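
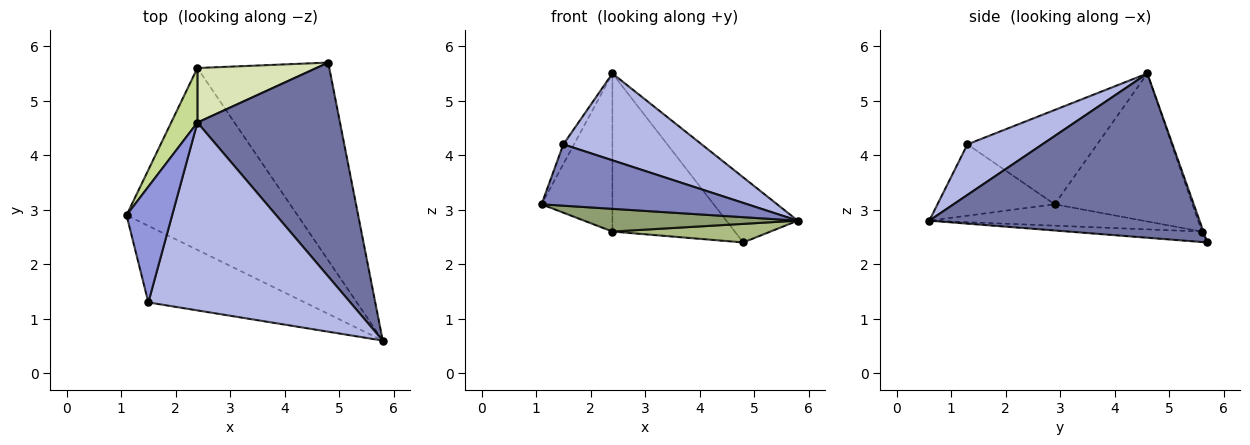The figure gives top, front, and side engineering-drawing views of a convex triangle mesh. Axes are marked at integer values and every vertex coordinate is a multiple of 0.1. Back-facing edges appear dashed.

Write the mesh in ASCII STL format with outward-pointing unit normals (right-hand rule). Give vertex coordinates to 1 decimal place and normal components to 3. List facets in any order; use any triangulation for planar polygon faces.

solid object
 facet normal 0.741 0.196 0.643
  outer loop
   vertex 2.4 4.6 5.5
   vertex 5.8 0.6 2.8
   vertex 4.8 5.7 2.4
  endloop
 endfacet
 facet normal -0.335 -0.589 -0.735
  outer loop
   vertex 1.5 1.3 4.2
   vertex 1.1 2.9 3.1
   vertex 5.8 0.6 2.8
  endloop
 endfacet
 facet normal -0.898 0.074 0.434
  outer loop
   vertex 1.5 1.3 4.2
   vertex 2.4 4.6 5.5
   vertex 1.1 2.9 3.1
  endloop
 endfacet
 facet normal 0.222 -0.409 0.885
  outer loop
   vertex 1.5 1.3 4.2
   vertex 5.8 0.6 2.8
   vertex 2.4 4.6 5.5
  endloop
 endfacet
 facet normal -0.123 -0.123 -0.985
  outer loop
   vertex 2.4 5.6 2.6
   vertex 5.8 0.6 2.8
   vertex 1.1 2.9 3.1
  endloop
 endfacet
 facet normal -0.079 -0.093 -0.993
  outer loop
   vertex 2.4 5.6 2.6
   vertex 4.8 5.7 2.4
   vertex 5.8 0.6 2.8
  endloop
 endfacet
 facet normal -0.878 0.452 0.156
  outer loop
   vertex 2.4 5.6 2.6
   vertex 1.1 2.9 3.1
   vertex 2.4 4.6 5.5
  endloop
 endfacet
 facet normal -0.012 0.945 0.326
  outer loop
   vertex 2.4 5.6 2.6
   vertex 2.4 4.6 5.5
   vertex 4.8 5.7 2.4
  endloop
 endfacet
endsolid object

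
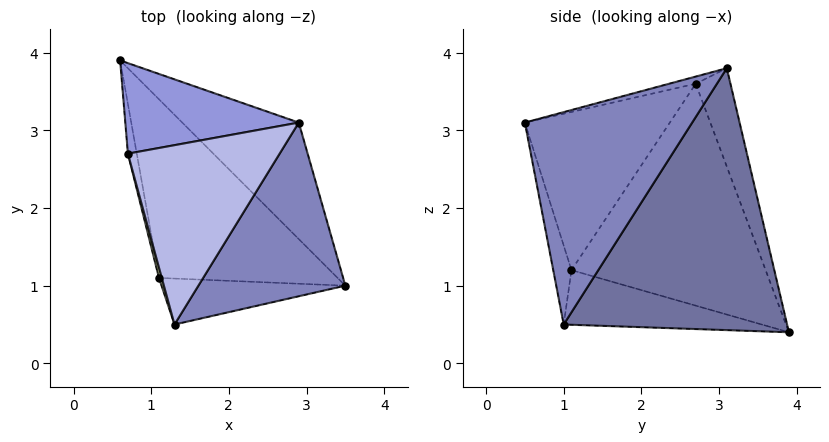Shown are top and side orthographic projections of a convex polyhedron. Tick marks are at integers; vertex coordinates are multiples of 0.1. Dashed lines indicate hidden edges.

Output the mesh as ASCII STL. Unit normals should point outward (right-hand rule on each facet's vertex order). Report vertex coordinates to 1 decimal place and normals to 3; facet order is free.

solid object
 facet normal 0.679 0.669 -0.302
  outer loop
   vertex 2.9 3.1 3.8
   vertex 3.5 1.0 0.5
   vertex 0.6 3.9 0.4
  endloop
 endfacet
 facet normal 0.687 -0.550 0.475
  outer loop
   vertex 2.9 3.1 3.8
   vertex 1.3 0.5 3.1
   vertex 3.5 1.0 0.5
  endloop
 endfacet
 facet normal -0.198 0.916 0.350
  outer loop
   vertex 0.7 2.7 3.6
   vertex 2.9 3.1 3.8
   vertex 0.6 3.9 0.4
  endloop
 endfacet
 facet normal -0.046 -0.233 0.971
  outer loop
   vertex 0.7 2.7 3.6
   vertex 1.3 0.5 3.1
   vertex 2.9 3.1 3.8
  endloop
 endfacet
 facet normal -0.278 -0.309 -0.909
  outer loop
   vertex 1.1 1.1 1.2
   vertex 0.6 3.9 0.4
   vertex 3.5 1.0 0.5
  endloop
 endfacet
 facet normal -0.123 -0.950 -0.287
  outer loop
   vertex 1.1 1.1 1.2
   vertex 3.5 1.0 0.5
   vertex 1.3 0.5 3.1
  endloop
 endfacet
 facet normal -0.982 -0.187 -0.039
  outer loop
   vertex 1.1 1.1 1.2
   vertex 0.7 2.7 3.6
   vertex 0.6 3.9 0.4
  endloop
 endfacet
 facet normal -0.964 -0.267 0.017
  outer loop
   vertex 1.1 1.1 1.2
   vertex 1.3 0.5 3.1
   vertex 0.7 2.7 3.6
  endloop
 endfacet
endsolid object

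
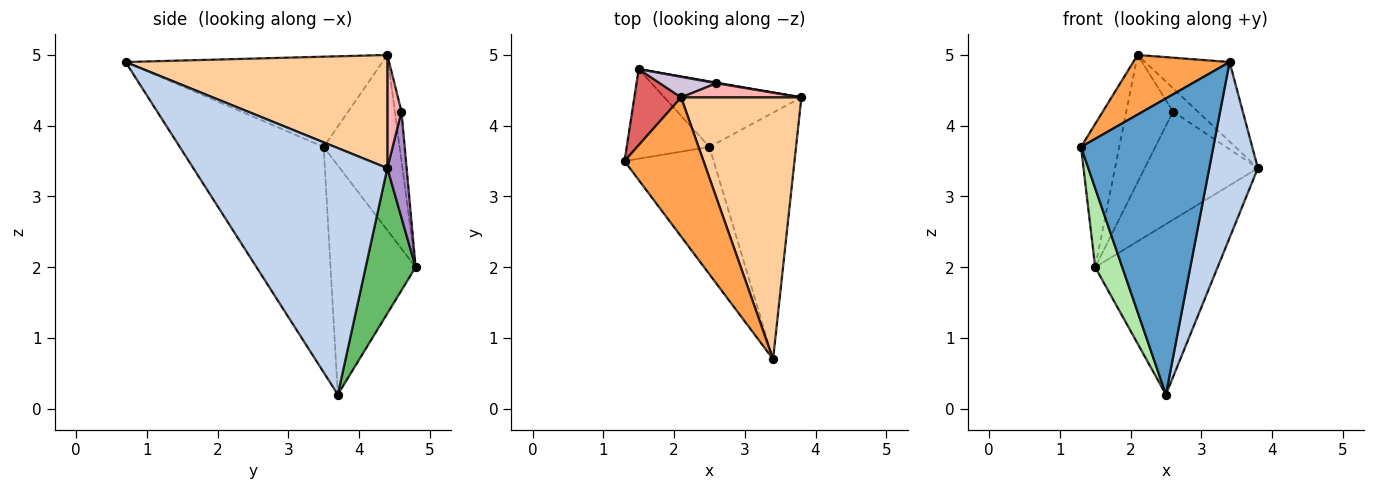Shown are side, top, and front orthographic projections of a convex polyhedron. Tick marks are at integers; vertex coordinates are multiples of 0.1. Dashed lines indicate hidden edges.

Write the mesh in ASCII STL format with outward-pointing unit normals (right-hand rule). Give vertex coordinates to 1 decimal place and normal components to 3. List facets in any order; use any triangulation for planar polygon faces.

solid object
 facet normal -0.707 -0.650 -0.279
  outer loop
   vertex 2.5 3.7 0.2
   vertex 3.4 0.7 4.9
   vertex 1.3 3.5 3.7
  endloop
 endfacet
 facet normal 0.918 -0.230 -0.323
  outer loop
   vertex 2.5 3.7 0.2
   vertex 3.8 4.4 3.4
   vertex 3.4 0.7 4.9
  endloop
 endfacet
 facet normal -0.724 -0.272 0.634
  outer loop
   vertex 2.1 4.4 5.0
   vertex 1.3 3.5 3.7
   vertex 3.4 0.7 4.9
  endloop
 endfacet
 facet normal 0.669 0.216 0.711
  outer loop
   vertex 2.1 4.4 5.0
   vertex 3.4 0.7 4.9
   vertex 3.8 4.4 3.4
  endloop
 endfacet
 facet normal 0.356 0.872 -0.335
  outer loop
   vertex 1.5 4.8 2.0
   vertex 3.8 4.4 3.4
   vertex 2.5 3.7 0.2
  endloop
 endfacet
 facet normal -0.901 -0.287 -0.325
  outer loop
   vertex 1.5 4.8 2.0
   vertex 2.5 3.7 0.2
   vertex 1.3 3.5 3.7
  endloop
 endfacet
 facet normal -0.869 0.437 0.232
  outer loop
   vertex 1.5 4.8 2.0
   vertex 1.3 3.5 3.7
   vertex 2.1 4.4 5.0
  endloop
 endfacet
 facet normal 0.439 0.768 0.466
  outer loop
   vertex 2.6 4.6 4.2
   vertex 2.1 4.4 5.0
   vertex 3.8 4.4 3.4
  endloop
 endfacet
 facet normal 0.168 0.986 0.006
  outer loop
   vertex 2.6 4.6 4.2
   vertex 3.8 4.4 3.4
   vertex 1.5 4.8 2.0
  endloop
 endfacet
 facet normal -0.138 0.978 0.158
  outer loop
   vertex 2.6 4.6 4.2
   vertex 1.5 4.8 2.0
   vertex 2.1 4.4 5.0
  endloop
 endfacet
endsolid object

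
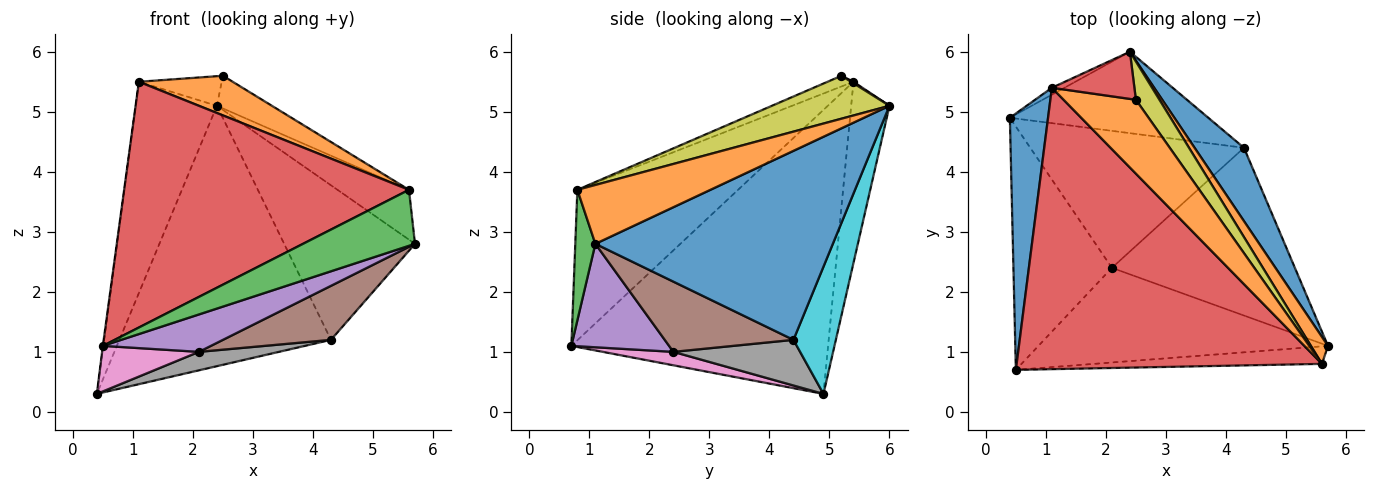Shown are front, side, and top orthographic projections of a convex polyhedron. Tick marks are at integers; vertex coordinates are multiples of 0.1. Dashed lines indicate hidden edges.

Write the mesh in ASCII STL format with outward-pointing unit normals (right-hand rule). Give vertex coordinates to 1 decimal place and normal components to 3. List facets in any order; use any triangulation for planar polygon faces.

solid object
 facet normal -0.991 0.002 0.133
  outer loop
   vertex 1.1 5.4 5.5
   vertex 0.4 4.9 0.3
   vertex 0.5 0.7 1.1
  endloop
 endfacet
 facet normal -0.129 -0.469 0.874
  outer loop
   vertex 5.6 0.8 3.7
   vertex 2.5 5.2 5.6
   vertex 1.1 5.4 5.5
  endloop
 endfacet
 facet normal 0.169 -0.941 -0.295
  outer loop
   vertex 5.6 0.8 3.7
   vertex 0.5 0.7 1.1
   vertex 5.7 1.1 2.8
  endloop
 endfacet
 facet normal -0.348 -0.617 0.706
  outer loop
   vertex 5.6 0.8 3.7
   vertex 1.1 5.4 5.5
   vertex 0.5 0.7 1.1
  endloop
 endfacet
 facet normal 0.315 -0.349 -0.883
  outer loop
   vertex 2.1 2.4 1.0
   vertex 5.7 1.1 2.8
   vertex 0.5 0.7 1.1
  endloop
 endfacet
 facet normal 0.343 -0.288 -0.894
  outer loop
   vertex 2.1 2.4 1.0
   vertex 4.3 4.4 1.2
   vertex 5.7 1.1 2.8
  endloop
 endfacet
 facet normal 0.133 -0.182 -0.974
  outer loop
   vertex 2.1 2.4 1.0
   vertex 0.5 0.7 1.1
   vertex 0.4 4.9 0.3
  endloop
 endfacet
 facet normal 0.207 -0.131 -0.970
  outer loop
   vertex 2.1 2.4 1.0
   vertex 0.4 4.9 0.3
   vertex 4.3 4.4 1.2
  endloop
 endfacet
 facet normal 0.811 0.379 0.445
  outer loop
   vertex 2.4 6.0 5.1
   vertex 2.5 5.2 5.6
   vertex 5.6 0.8 3.7
  endloop
 endfacet
 facet normal 0.188 0.937 -0.293
  outer loop
   vertex 2.4 6.0 5.1
   vertex 4.3 4.4 1.2
   vertex 0.4 4.9 0.3
  endloop
 endfacet
 facet normal 0.854 0.470 0.223
  outer loop
   vertex 2.4 6.0 5.1
   vertex 5.7 1.1 2.8
   vertex 4.3 4.4 1.2
  endloop
 endfacet
 facet normal 0.853 0.459 0.248
  outer loop
   vertex 2.4 6.0 5.1
   vertex 5.6 0.8 3.7
   vertex 5.7 1.1 2.8
  endloop
 endfacet
 facet normal -0.426 0.904 -0.030
  outer loop
   vertex 2.4 6.0 5.1
   vertex 0.4 4.9 0.3
   vertex 1.1 5.4 5.5
  endloop
 endfacet
 facet normal 0.015 0.531 0.847
  outer loop
   vertex 2.4 6.0 5.1
   vertex 1.1 5.4 5.5
   vertex 2.5 5.2 5.6
  endloop
 endfacet
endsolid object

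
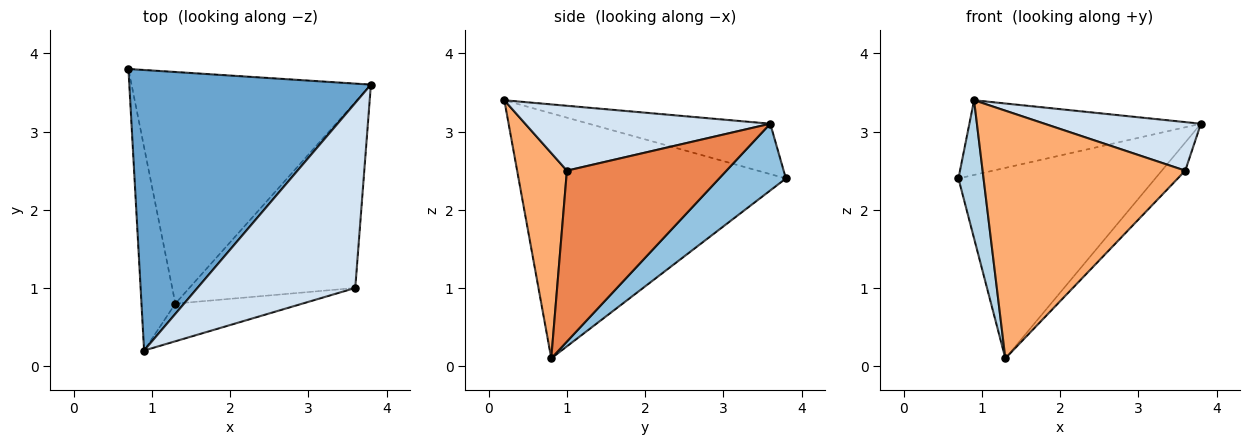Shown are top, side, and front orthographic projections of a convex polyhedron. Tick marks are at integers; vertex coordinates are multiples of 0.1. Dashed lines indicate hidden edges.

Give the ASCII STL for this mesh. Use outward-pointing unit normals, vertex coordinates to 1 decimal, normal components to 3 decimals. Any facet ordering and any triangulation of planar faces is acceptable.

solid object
 facet normal -0.198 0.252 0.947
  outer loop
   vertex 0.9 0.2 3.4
   vertex 3.8 3.6 3.1
   vertex 0.7 3.8 2.4
  endloop
 endfacet
 facet normal 0.211 0.621 -0.755
  outer loop
   vertex 1.3 0.8 0.1
   vertex 0.7 3.8 2.4
   vertex 3.8 3.6 3.1
  endloop
 endfacet
 facet normal -0.986 -0.093 -0.136
  outer loop
   vertex 1.3 0.8 0.1
   vertex 0.9 0.2 3.4
   vertex 0.7 3.8 2.4
  endloop
 endfacet
 facet normal 0.369 -0.236 0.899
  outer loop
   vertex 3.6 1.0 2.5
   vertex 3.8 3.6 3.1
   vertex 0.9 0.2 3.4
  endloop
 endfacet
 facet normal 0.714 0.105 -0.693
  outer loop
   vertex 3.6 1.0 2.5
   vertex 1.3 0.8 0.1
   vertex 3.8 3.6 3.1
  endloop
 endfacet
 facet normal 0.236 -0.961 -0.146
  outer loop
   vertex 3.6 1.0 2.5
   vertex 0.9 0.2 3.4
   vertex 1.3 0.8 0.1
  endloop
 endfacet
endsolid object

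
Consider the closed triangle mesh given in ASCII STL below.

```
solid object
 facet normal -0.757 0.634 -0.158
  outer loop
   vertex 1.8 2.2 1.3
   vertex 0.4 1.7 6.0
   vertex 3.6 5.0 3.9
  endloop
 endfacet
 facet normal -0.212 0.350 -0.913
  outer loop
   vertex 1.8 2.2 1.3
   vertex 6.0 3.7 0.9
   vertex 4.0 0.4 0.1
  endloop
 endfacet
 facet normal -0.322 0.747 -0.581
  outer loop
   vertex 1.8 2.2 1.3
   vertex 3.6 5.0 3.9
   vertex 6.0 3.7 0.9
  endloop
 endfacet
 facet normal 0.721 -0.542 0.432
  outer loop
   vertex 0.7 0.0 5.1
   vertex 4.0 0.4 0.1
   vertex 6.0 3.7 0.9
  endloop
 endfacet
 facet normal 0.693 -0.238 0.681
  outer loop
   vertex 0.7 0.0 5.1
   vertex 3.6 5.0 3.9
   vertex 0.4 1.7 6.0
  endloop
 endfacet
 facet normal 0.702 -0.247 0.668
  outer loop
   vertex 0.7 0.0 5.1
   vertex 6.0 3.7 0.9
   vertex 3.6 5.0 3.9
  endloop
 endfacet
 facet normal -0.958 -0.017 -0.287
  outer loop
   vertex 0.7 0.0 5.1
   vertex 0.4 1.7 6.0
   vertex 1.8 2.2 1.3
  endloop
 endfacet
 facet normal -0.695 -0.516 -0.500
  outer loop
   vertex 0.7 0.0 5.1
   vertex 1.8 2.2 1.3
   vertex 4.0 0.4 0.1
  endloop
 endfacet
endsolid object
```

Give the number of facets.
8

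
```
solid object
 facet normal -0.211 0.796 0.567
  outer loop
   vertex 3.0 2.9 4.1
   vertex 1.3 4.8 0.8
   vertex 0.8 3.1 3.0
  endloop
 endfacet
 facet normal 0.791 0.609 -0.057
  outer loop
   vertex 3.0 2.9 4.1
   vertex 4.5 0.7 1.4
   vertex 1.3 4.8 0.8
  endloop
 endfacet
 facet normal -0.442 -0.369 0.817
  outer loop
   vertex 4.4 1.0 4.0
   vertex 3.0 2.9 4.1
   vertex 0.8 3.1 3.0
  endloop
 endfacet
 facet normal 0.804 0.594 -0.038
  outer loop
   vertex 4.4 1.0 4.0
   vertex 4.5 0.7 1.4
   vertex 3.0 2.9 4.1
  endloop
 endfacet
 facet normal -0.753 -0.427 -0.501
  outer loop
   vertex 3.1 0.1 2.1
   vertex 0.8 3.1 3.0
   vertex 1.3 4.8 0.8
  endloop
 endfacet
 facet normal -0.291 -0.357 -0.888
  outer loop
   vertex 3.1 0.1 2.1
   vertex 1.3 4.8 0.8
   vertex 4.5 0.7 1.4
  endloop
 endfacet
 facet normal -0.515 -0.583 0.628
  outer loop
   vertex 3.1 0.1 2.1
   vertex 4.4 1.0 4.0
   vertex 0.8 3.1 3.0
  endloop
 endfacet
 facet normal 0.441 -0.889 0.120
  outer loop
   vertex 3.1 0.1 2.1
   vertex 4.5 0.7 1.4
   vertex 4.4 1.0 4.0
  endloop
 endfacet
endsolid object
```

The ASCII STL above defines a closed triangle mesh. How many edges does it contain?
12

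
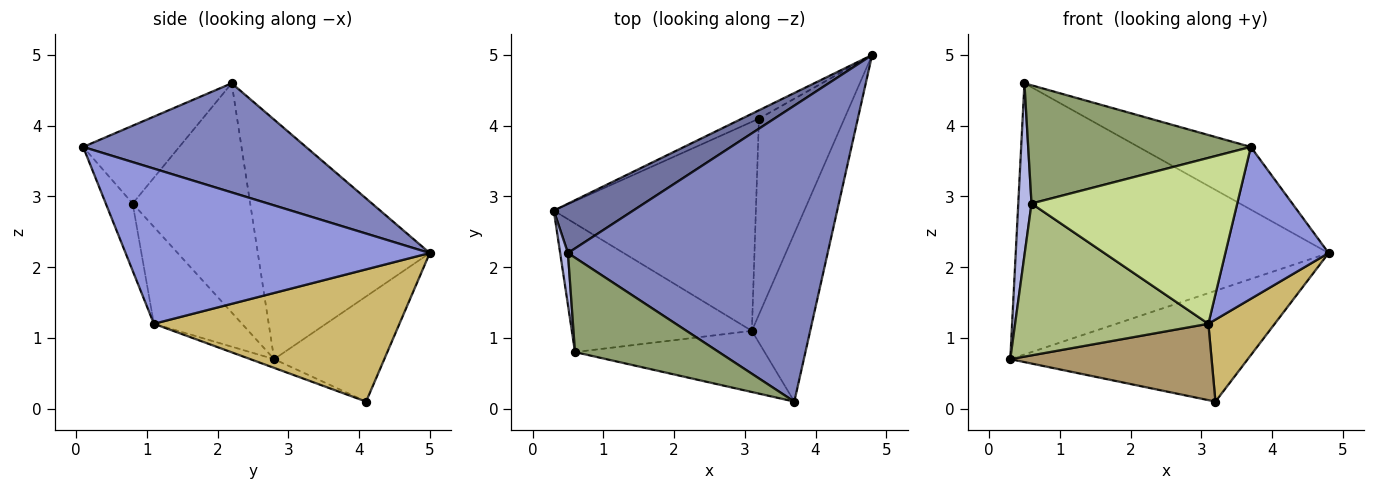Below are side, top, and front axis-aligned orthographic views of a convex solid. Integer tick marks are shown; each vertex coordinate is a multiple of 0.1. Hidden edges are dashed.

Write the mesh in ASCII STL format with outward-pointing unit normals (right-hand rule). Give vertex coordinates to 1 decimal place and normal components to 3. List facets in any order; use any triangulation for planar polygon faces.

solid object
 facet normal -0.476 0.865 0.158
  outer loop
   vertex 0.5 2.2 4.6
   vertex 4.8 5.0 2.2
   vertex 0.3 2.8 0.7
  endloop
 endfacet
 facet normal 0.380 0.192 0.905
  outer loop
   vertex 0.5 2.2 4.6
   vertex 3.7 0.1 3.7
   vertex 4.8 5.0 2.2
  endloop
 endfacet
 facet normal 0.892 -0.303 -0.335
  outer loop
   vertex 3.1 1.1 1.2
   vertex 4.8 5.0 2.2
   vertex 3.7 0.1 3.7
  endloop
 endfacet
 facet normal -0.993 -0.112 0.034
  outer loop
   vertex 0.6 0.8 2.9
   vertex 0.5 2.2 4.6
   vertex 0.3 2.8 0.7
  endloop
 endfacet
 facet normal -0.320 -0.741 0.591
  outer loop
   vertex 0.6 0.8 2.9
   vertex 3.7 0.1 3.7
   vertex 0.5 2.2 4.6
  endloop
 endfacet
 facet normal -0.329 -0.721 -0.610
  outer loop
   vertex 0.6 0.8 2.9
   vertex 0.3 2.8 0.7
   vertex 3.1 1.1 1.2
  endloop
 endfacet
 facet normal -0.122 -0.931 -0.343
  outer loop
   vertex 0.6 0.8 2.9
   vertex 3.1 1.1 1.2
   vertex 3.7 0.1 3.7
  endloop
 endfacet
 facet normal -0.420 0.905 -0.068
  outer loop
   vertex 3.2 4.1 0.1
   vertex 0.3 2.8 0.7
   vertex 4.8 5.0 2.2
  endloop
 endfacet
 facet normal -0.041 -0.343 -0.939
  outer loop
   vertex 3.2 4.1 0.1
   vertex 3.1 1.1 1.2
   vertex 0.3 2.8 0.7
  endloop
 endfacet
 facet normal 0.819 -0.221 -0.529
  outer loop
   vertex 3.2 4.1 0.1
   vertex 4.8 5.0 2.2
   vertex 3.1 1.1 1.2
  endloop
 endfacet
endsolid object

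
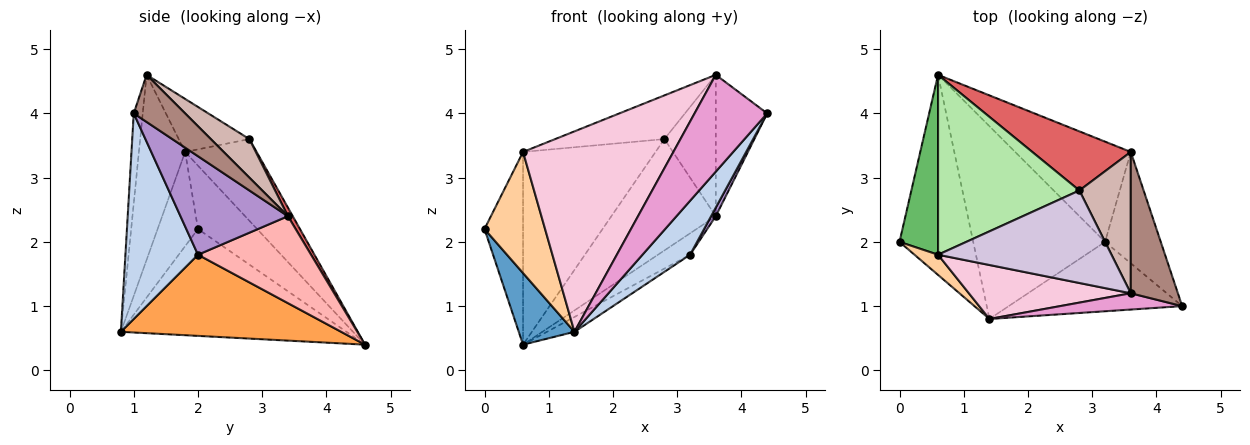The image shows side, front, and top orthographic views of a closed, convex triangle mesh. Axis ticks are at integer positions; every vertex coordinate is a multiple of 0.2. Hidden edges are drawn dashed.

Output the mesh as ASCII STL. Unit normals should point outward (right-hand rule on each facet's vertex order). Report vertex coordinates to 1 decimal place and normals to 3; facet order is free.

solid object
 facet normal -0.807 -0.199 -0.556
  outer loop
   vertex 1.4 0.8 0.6
   vertex 0.0 2.0 2.2
   vertex 0.6 4.6 0.4
  endloop
 endfacet
 facet normal 0.683 -0.448 -0.576
  outer loop
   vertex 3.2 2.0 1.8
   vertex 4.4 1.0 4.0
   vertex 1.4 0.8 0.6
  endloop
 endfacet
 facet normal 0.523 0.065 -0.850
  outer loop
   vertex 3.2 2.0 1.8
   vertex 1.4 0.8 0.6
   vertex 0.6 4.6 0.4
  endloop
 endfacet
 facet normal -0.549 -0.824 0.137
  outer loop
   vertex 0.6 1.8 3.4
   vertex 0.0 2.0 2.2
   vertex 1.4 0.8 0.6
  endloop
 endfacet
 facet normal -0.746 0.487 0.454
  outer loop
   vertex 0.6 1.8 3.4
   vertex 0.6 4.6 0.4
   vertex 0.0 2.0 2.2
  endloop
 endfacet
 facet normal -0.367 0.680 0.635
  outer loop
   vertex 0.6 1.8 3.4
   vertex 2.8 2.8 3.6
   vertex 0.6 4.6 0.4
  endloop
 endfacet
 facet normal 0.041 0.883 0.468
  outer loop
   vertex 3.6 3.4 2.4
   vertex 0.6 4.6 0.4
   vertex 2.8 2.8 3.6
  endloop
 endfacet
 facet normal 0.593 0.168 -0.788
  outer loop
   vertex 3.6 3.4 2.4
   vertex 3.2 2.0 1.8
   vertex 0.6 4.6 0.4
  endloop
 endfacet
 facet normal 0.870 -0.038 -0.492
  outer loop
   vertex 3.6 3.4 2.4
   vertex 4.4 1.0 4.0
   vertex 3.2 2.0 1.8
  endloop
 endfacet
 facet normal -0.266 0.412 0.872
  outer loop
   vertex 3.6 1.2 4.6
   vertex 2.8 2.8 3.6
   vertex 0.6 1.8 3.4
  endloop
 endfacet
 facet normal 0.577 0.577 0.577
  outer loop
   vertex 3.6 1.2 4.6
   vertex 4.4 1.0 4.0
   vertex 3.6 3.4 2.4
  endloop
 endfacet
 facet normal 0.469 0.625 0.625
  outer loop
   vertex 3.6 1.2 4.6
   vertex 3.6 3.4 2.4
   vertex 2.8 2.8 3.6
  endloop
 endfacet
 facet normal -0.121 -0.979 0.165
  outer loop
   vertex 3.6 1.2 4.6
   vertex 1.4 0.8 0.6
   vertex 4.4 1.0 4.0
  endloop
 endfacet
 facet normal -0.285 -0.926 0.249
  outer loop
   vertex 3.6 1.2 4.6
   vertex 0.6 1.8 3.4
   vertex 1.4 0.8 0.6
  endloop
 endfacet
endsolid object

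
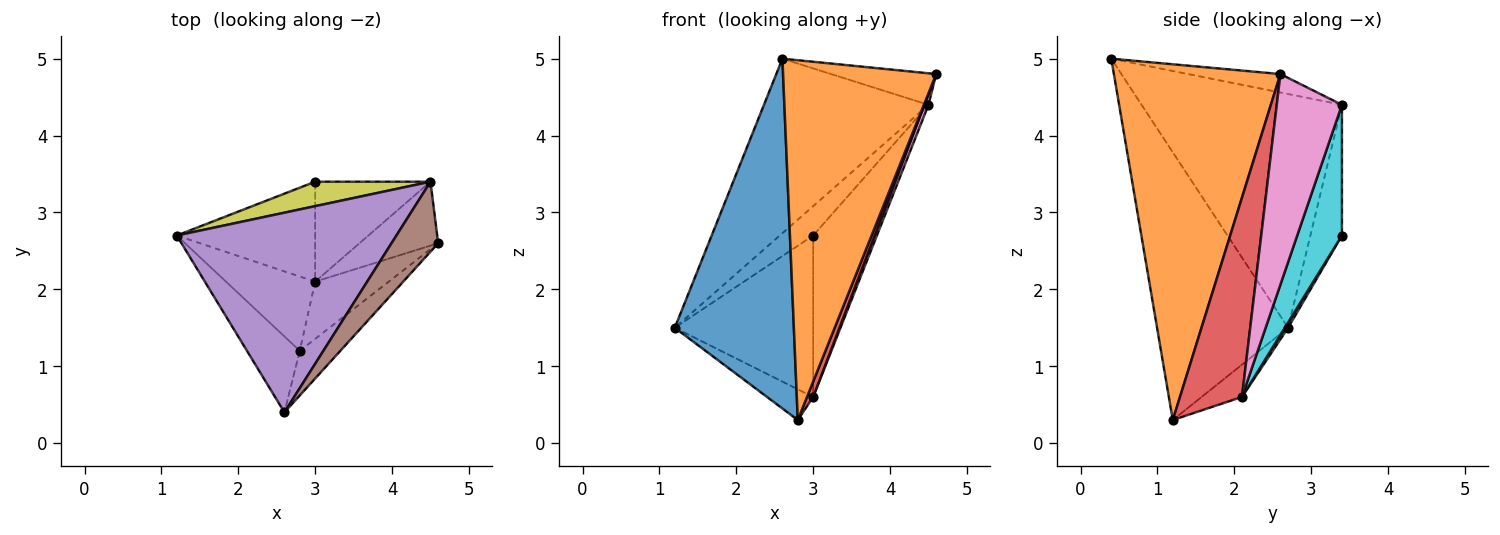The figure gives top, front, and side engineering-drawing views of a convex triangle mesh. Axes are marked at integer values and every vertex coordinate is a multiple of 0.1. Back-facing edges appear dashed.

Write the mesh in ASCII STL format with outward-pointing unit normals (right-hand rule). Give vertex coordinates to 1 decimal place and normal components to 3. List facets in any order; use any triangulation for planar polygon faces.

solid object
 facet normal -0.732 -0.666 -0.144
  outer loop
   vertex 2.8 1.2 0.3
   vertex 2.6 0.4 5.0
   vertex 1.2 2.7 1.5
  endloop
 endfacet
 facet normal 0.734 -0.674 -0.084
  outer loop
   vertex 2.8 1.2 0.3
   vertex 4.6 2.6 4.8
   vertex 2.6 0.4 5.0
  endloop
 endfacet
 facet normal -0.317 0.363 -0.876
  outer loop
   vertex 3.0 2.1 0.6
   vertex 2.8 1.2 0.3
   vertex 1.2 2.7 1.5
  endloop
 endfacet
 facet normal 0.934 -0.093 -0.345
  outer loop
   vertex 3.0 2.1 0.6
   vertex 4.6 2.6 4.8
   vertex 2.8 1.2 0.3
  endloop
 endfacet
 facet normal -0.625 0.514 0.588
  outer loop
   vertex 4.5 3.4 4.4
   vertex 1.2 2.7 1.5
   vertex 2.6 0.4 5.0
  endloop
 endfacet
 facet normal -0.339 0.386 0.858
  outer loop
   vertex 4.5 3.4 4.4
   vertex 2.6 0.4 5.0
   vertex 4.6 2.6 4.8
  endloop
 endfacet
 facet normal 0.935 -0.058 -0.349
  outer loop
   vertex 4.5 3.4 4.4
   vertex 4.6 2.6 4.8
   vertex 3.0 2.1 0.6
  endloop
 endfacet
 facet normal 0.020 0.850 -0.526
  outer loop
   vertex 3.0 3.4 2.7
   vertex 3.0 2.1 0.6
   vertex 1.2 2.7 1.5
  endloop
 endfacet
 facet normal -0.587 0.622 0.518
  outer loop
   vertex 3.0 3.4 2.7
   vertex 1.2 2.7 1.5
   vertex 4.5 3.4 4.4
  endloop
 endfacet
 facet normal 0.512 0.730 -0.452
  outer loop
   vertex 3.0 3.4 2.7
   vertex 4.5 3.4 4.4
   vertex 3.0 2.1 0.6
  endloop
 endfacet
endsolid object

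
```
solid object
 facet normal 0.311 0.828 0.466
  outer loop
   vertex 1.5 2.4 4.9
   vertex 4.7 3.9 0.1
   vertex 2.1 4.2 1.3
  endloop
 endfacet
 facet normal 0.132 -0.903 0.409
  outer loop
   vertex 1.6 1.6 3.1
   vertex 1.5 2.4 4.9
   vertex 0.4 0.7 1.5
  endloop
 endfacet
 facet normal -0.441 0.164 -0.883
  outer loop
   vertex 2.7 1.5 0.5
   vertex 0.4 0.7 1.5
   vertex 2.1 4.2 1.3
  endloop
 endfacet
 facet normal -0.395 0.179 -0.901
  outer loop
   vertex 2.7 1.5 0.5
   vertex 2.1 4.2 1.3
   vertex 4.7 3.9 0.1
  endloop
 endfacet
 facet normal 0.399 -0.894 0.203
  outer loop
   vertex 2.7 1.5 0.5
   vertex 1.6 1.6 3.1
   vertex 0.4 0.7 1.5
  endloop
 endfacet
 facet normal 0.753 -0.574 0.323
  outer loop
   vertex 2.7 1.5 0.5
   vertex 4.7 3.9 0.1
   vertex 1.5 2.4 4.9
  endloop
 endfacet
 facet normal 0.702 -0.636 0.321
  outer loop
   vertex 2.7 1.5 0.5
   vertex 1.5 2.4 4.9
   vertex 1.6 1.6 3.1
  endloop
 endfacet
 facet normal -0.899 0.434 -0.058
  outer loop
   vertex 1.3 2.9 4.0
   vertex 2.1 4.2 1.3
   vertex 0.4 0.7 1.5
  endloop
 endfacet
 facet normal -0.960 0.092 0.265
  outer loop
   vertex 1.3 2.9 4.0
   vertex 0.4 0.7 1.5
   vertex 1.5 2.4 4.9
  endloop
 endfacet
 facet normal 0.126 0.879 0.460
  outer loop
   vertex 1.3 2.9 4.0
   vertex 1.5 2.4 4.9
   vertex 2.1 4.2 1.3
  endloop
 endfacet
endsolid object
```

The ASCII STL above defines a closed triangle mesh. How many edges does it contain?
15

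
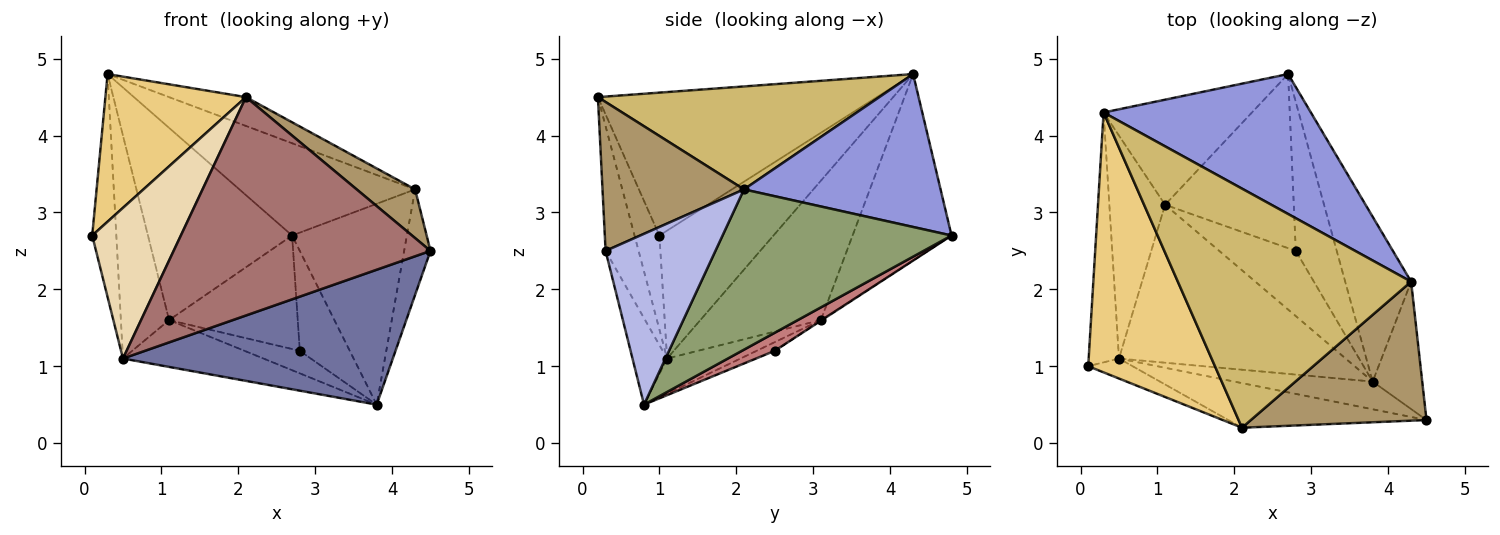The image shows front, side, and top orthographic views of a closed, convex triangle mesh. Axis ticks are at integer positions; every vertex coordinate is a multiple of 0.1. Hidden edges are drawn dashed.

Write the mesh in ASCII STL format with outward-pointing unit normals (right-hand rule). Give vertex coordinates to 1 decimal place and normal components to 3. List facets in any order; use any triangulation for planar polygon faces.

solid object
 facet normal -0.125 -0.972 -0.199
  outer loop
   vertex 0.5 1.1 1.1
   vertex 3.8 0.8 0.5
   vertex 4.5 0.3 2.5
  endloop
 endfacet
 facet normal -0.953 0.201 -0.226
  outer loop
   vertex 0.5 1.1 1.1
   vertex 0.1 1.0 2.7
   vertex 0.3 4.3 4.8
  endloop
 endfacet
 facet normal 0.524 0.469 0.711
  outer loop
   vertex 4.3 2.1 3.3
   vertex 2.7 4.8 2.7
   vertex 0.3 4.3 4.8
  endloop
 endfacet
 facet normal 0.936 0.225 -0.271
  outer loop
   vertex 4.3 2.1 3.3
   vertex 4.5 0.3 2.5
   vertex 3.8 0.8 0.5
  endloop
 endfacet
 facet normal 0.839 0.421 -0.345
  outer loop
   vertex 4.3 2.1 3.3
   vertex 3.8 0.8 0.5
   vertex 2.7 4.8 2.7
  endloop
 endfacet
 facet normal -0.147 0.281 -0.948
  outer loop
   vertex 1.1 3.1 1.6
   vertex 3.8 0.8 0.5
   vertex 0.5 1.1 1.1
  endloop
 endfacet
 facet normal -0.516 0.752 -0.411
  outer loop
   vertex 1.1 3.1 1.6
   vertex 0.3 4.3 4.8
   vertex 2.7 4.8 2.7
  endloop
 endfacet
 facet normal -0.870 0.348 -0.348
  outer loop
   vertex 1.1 3.1 1.6
   vertex 0.5 1.1 1.1
   vertex 0.3 4.3 4.8
  endloop
 endfacet
 facet normal 0.625 -0.258 0.737
  outer loop
   vertex 2.1 0.2 4.5
   vertex 4.5 0.3 2.5
   vertex 4.3 2.1 3.3
  endloop
 endfacet
 facet normal 0.401 0.110 0.909
  outer loop
   vertex 2.1 0.2 4.5
   vertex 4.3 2.1 3.3
   vertex 0.3 4.3 4.8
  endloop
 endfacet
 facet normal -0.700 -0.353 0.621
  outer loop
   vertex 2.1 0.2 4.5
   vertex 0.3 4.3 4.8
   vertex 0.1 1.0 2.7
  endloop
 endfacet
 facet normal -0.268 -0.955 -0.127
  outer loop
   vertex 2.1 0.2 4.5
   vertex 0.1 1.0 2.7
   vertex 0.5 1.1 1.1
  endloop
 endfacet
 facet normal -0.125 -0.972 -0.199
  outer loop
   vertex 2.1 0.2 4.5
   vertex 0.5 1.1 1.1
   vertex 4.5 0.3 2.5
  endloop
 endfacet
 facet normal 0.344 0.523 -0.780
  outer loop
   vertex 2.8 2.5 1.2
   vertex 2.7 4.8 2.7
   vertex 3.8 0.8 0.5
  endloop
 endfacet
 facet normal -0.004 0.546 -0.838
  outer loop
   vertex 2.8 2.5 1.2
   vertex 1.1 3.1 1.6
   vertex 2.7 4.8 2.7
  endloop
 endfacet
 facet normal -0.107 0.324 -0.940
  outer loop
   vertex 2.8 2.5 1.2
   vertex 3.8 0.8 0.5
   vertex 1.1 3.1 1.6
  endloop
 endfacet
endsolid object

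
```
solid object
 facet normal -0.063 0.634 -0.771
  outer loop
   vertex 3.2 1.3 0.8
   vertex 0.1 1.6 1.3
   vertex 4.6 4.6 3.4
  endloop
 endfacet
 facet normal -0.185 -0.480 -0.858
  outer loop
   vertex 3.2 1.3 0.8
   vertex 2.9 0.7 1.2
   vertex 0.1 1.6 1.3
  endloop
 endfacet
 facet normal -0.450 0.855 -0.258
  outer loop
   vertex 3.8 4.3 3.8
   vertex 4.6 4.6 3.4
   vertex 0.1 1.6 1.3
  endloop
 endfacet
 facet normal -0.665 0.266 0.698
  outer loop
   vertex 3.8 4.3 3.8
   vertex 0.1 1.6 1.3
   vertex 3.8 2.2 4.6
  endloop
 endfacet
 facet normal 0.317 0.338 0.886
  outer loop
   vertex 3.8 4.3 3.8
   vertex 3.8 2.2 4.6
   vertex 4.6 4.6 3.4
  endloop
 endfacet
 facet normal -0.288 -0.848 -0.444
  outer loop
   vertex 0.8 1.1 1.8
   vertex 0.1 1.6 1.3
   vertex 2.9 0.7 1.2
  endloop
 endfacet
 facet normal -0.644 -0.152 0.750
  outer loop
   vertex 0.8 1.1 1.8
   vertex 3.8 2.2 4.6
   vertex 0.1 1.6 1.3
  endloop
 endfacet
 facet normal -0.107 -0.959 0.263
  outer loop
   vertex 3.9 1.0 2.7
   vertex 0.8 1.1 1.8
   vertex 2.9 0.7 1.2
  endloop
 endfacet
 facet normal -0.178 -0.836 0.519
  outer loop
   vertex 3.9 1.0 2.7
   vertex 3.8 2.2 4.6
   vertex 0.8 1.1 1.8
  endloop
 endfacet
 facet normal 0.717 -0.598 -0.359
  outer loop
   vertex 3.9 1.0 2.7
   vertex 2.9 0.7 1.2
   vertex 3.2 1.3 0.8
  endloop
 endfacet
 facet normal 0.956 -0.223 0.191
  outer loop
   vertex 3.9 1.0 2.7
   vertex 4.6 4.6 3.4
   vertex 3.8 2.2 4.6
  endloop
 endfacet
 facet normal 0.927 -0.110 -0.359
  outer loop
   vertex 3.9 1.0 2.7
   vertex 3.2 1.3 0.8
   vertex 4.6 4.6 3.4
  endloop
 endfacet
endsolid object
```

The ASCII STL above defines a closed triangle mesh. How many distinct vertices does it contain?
8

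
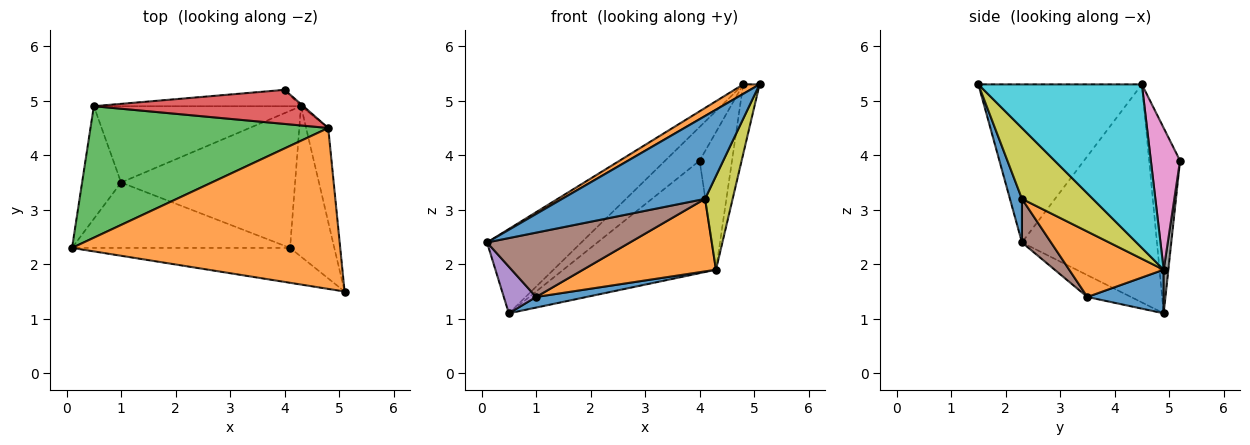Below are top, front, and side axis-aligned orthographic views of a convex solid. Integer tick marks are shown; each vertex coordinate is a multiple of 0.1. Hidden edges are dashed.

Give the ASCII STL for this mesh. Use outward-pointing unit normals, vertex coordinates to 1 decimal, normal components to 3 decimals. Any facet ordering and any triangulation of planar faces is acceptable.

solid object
 facet normal 0.077 -0.919 -0.387
  outer loop
   vertex 4.1 2.3 3.2
   vertex 5.1 1.5 5.3
   vertex 0.1 2.3 2.4
  endloop
 endfacet
 facet normal -0.507 -0.051 0.860
  outer loop
   vertex 4.8 4.5 5.3
   vertex 0.1 2.3 2.4
   vertex 5.1 1.5 5.3
  endloop
 endfacet
 facet normal -0.611 0.427 0.666
  outer loop
   vertex 4.8 4.5 5.3
   vertex 0.5 4.9 1.1
   vertex 0.1 2.3 2.4
  endloop
 endfacet
 facet normal -0.533 0.595 0.602
  outer loop
   vertex 4.8 4.5 5.3
   vertex 4.0 5.2 3.9
   vertex 0.5 4.9 1.1
  endloop
 endfacet
 facet normal -0.459 -0.340 -0.821
  outer loop
   vertex 1.0 3.5 1.4
   vertex 0.1 2.3 2.4
   vertex 0.5 4.9 1.1
  endloop
 endfacet
 facet normal 0.141 -0.694 -0.706
  outer loop
   vertex 1.0 3.5 1.4
   vertex 4.1 2.3 3.2
   vertex 0.1 2.3 2.4
  endloop
 endfacet
 facet normal 0.669 0.743 -0.011
  outer loop
   vertex 4.3 4.9 1.9
   vertex 4.0 5.2 3.9
   vertex 4.8 4.5 5.3
  endloop
 endfacet
 facet normal 0.030 0.989 -0.144
  outer loop
   vertex 4.3 4.9 1.9
   vertex 0.5 4.9 1.1
   vertex 4.0 5.2 3.9
  endloop
 endfacet
 facet normal 0.805 -0.313 -0.503
  outer loop
   vertex 4.3 4.9 1.9
   vertex 5.1 1.5 5.3
   vertex 4.1 2.3 3.2
  endloop
 endfacet
 facet normal 0.986 0.099 -0.133
  outer loop
   vertex 4.3 4.9 1.9
   vertex 4.8 4.5 5.3
   vertex 5.1 1.5 5.3
  endloop
 endfacet
 facet normal 0.204 -0.135 -0.970
  outer loop
   vertex 4.3 4.9 1.9
   vertex 1.0 3.5 1.4
   vertex 0.5 4.9 1.1
  endloop
 endfacet
 facet normal 0.315 -0.444 -0.839
  outer loop
   vertex 4.3 4.9 1.9
   vertex 4.1 2.3 3.2
   vertex 1.0 3.5 1.4
  endloop
 endfacet
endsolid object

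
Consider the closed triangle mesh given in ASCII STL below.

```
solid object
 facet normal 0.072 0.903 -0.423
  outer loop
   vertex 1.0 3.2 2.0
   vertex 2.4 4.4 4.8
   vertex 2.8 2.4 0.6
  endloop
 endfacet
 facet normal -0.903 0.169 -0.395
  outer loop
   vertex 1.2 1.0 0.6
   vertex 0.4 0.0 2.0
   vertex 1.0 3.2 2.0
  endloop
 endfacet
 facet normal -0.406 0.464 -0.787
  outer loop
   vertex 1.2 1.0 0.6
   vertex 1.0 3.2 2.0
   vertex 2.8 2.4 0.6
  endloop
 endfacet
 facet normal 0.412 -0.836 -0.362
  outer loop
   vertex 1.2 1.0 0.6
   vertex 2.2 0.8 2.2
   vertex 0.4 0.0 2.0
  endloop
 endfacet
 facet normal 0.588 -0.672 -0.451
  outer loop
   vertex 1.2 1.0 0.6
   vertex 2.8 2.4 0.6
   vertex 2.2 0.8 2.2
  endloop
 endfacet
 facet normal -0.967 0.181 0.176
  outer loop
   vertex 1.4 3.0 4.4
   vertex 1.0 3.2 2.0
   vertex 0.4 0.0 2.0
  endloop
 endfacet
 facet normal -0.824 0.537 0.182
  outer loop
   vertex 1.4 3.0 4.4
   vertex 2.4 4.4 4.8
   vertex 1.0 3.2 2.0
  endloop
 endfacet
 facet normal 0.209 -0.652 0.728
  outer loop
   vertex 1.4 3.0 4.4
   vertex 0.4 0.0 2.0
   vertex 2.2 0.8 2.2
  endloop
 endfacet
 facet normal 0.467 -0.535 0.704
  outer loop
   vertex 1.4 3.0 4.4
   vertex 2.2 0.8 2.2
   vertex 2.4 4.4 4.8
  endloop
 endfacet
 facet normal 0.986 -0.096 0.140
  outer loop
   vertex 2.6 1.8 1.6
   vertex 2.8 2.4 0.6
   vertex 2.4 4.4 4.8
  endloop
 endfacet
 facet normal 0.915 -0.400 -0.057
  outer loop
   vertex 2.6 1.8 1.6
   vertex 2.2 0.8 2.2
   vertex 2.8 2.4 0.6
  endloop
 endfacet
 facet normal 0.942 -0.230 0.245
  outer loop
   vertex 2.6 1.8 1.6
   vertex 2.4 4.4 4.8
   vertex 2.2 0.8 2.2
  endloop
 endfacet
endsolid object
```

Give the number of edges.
18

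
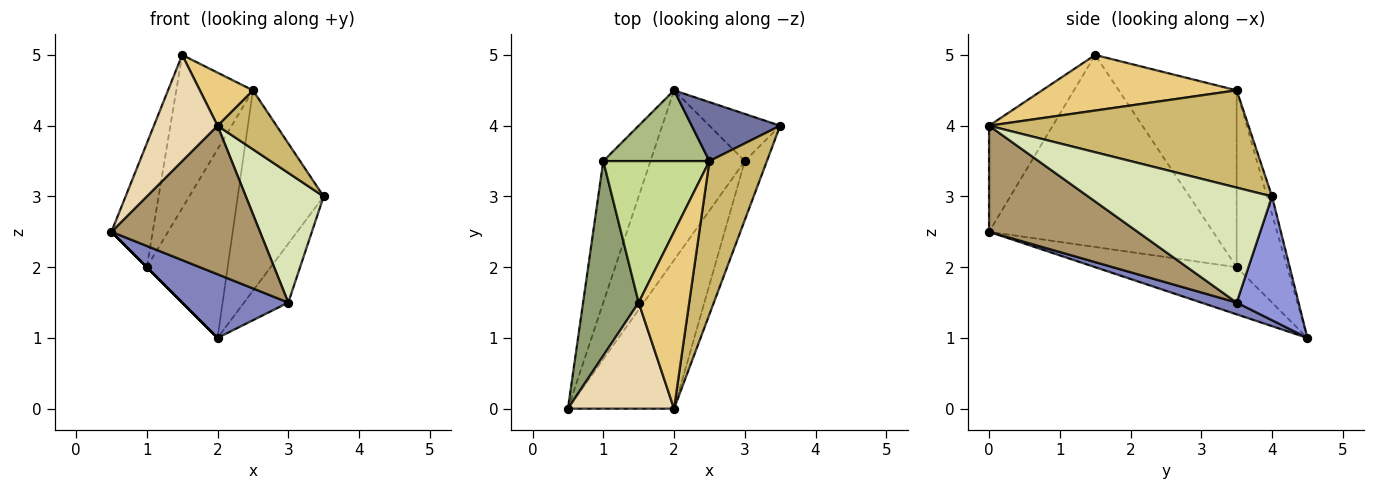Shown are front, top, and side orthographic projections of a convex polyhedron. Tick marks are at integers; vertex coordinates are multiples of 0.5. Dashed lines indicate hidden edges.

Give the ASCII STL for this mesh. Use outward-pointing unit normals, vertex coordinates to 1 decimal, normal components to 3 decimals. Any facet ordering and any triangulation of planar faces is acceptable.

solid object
 facet normal -0.056 0.958 0.282
  outer loop
   vertex 2.5 3.5 4.5
   vertex 3.5 4.0 3.0
   vertex 2.0 4.5 1.0
  endloop
 endfacet
 facet normal 0.116 -0.349 -0.930
  outer loop
   vertex 3.0 3.5 1.5
   vertex 0.5 0.0 2.5
   vertex 2.0 4.5 1.0
  endloop
 endfacet
 facet normal 0.738 0.527 -0.422
  outer loop
   vertex 3.0 3.5 1.5
   vertex 2.0 4.5 1.0
   vertex 3.5 4.0 3.0
  endloop
 endfacet
 facet normal -0.707 0.000 -0.707
  outer loop
   vertex 1.0 3.5 2.0
   vertex 2.0 4.5 1.0
   vertex 0.5 0.0 2.5
  endloop
 endfacet
 facet normal -0.946 0.174 0.274
  outer loop
   vertex 1.0 3.5 2.0
   vertex 0.5 0.0 2.5
   vertex 1.5 1.5 5.0
  endloop
 endfacet
 facet normal -0.505 0.808 0.303
  outer loop
   vertex 1.0 3.5 2.0
   vertex 2.5 3.5 4.5
   vertex 2.0 4.5 1.0
  endloop
 endfacet
 facet normal -0.749 0.487 0.449
  outer loop
   vertex 1.0 3.5 2.0
   vertex 1.5 1.5 5.0
   vertex 2.5 3.5 4.5
  endloop
 endfacet
 facet normal 0.907 -0.384 -0.174
  outer loop
   vertex 2.0 0.0 4.0
   vertex 3.0 3.5 1.5
   vertex 3.5 4.0 3.0
  endloop
 endfacet
 facet normal 0.577 -0.577 -0.577
  outer loop
   vertex 2.0 0.0 4.0
   vertex 0.5 0.0 2.5
   vertex 3.0 3.5 1.5
  endloop
 endfacet
 facet normal 0.845 -0.192 0.499
  outer loop
   vertex 2.0 0.0 4.0
   vertex 3.5 4.0 3.0
   vertex 2.5 3.5 4.5
  endloop
 endfacet
 facet normal 0.725 -0.198 0.659
  outer loop
   vertex 2.0 0.0 4.0
   vertex 2.5 3.5 4.5
   vertex 1.5 1.5 5.0
  endloop
 endfacet
 facet normal -0.577 -0.577 0.577
  outer loop
   vertex 2.0 0.0 4.0
   vertex 1.5 1.5 5.0
   vertex 0.5 0.0 2.5
  endloop
 endfacet
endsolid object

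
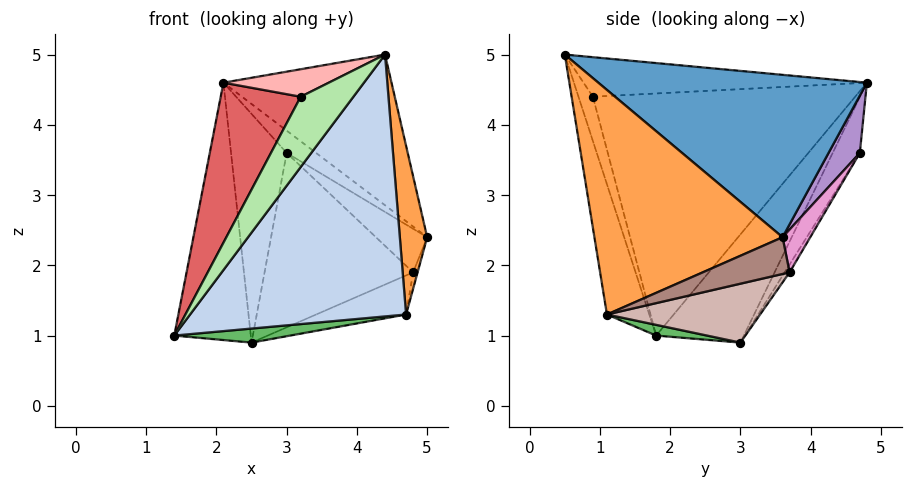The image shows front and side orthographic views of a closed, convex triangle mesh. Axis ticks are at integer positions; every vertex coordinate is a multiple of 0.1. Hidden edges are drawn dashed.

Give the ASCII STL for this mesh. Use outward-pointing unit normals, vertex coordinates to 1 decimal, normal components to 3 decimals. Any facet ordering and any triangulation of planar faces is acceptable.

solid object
 facet normal 0.653 0.409 0.638
  outer loop
   vertex 2.1 4.8 4.6
   vertex 4.4 0.5 5.0
   vertex 5.0 3.6 2.4
  endloop
 endfacet
 facet normal -0.189 -0.967 -0.172
  outer loop
   vertex 4.7 1.1 1.3
   vertex 4.4 0.5 5.0
   vertex 1.4 1.8 1.0
  endloop
 endfacet
 facet normal 0.988 -0.144 0.057
  outer loop
   vertex 4.7 1.1 1.3
   vertex 5.0 3.6 2.4
   vertex 4.4 0.5 5.0
  endloop
 endfacet
 facet normal -0.699 0.610 -0.372
  outer loop
   vertex 2.5 3.0 0.9
   vertex 1.4 1.8 1.0
   vertex 2.1 4.8 4.6
  endloop
 endfacet
 facet normal 0.061 -0.138 -0.989
  outer loop
   vertex 2.5 3.0 0.9
   vertex 4.7 1.1 1.3
   vertex 1.4 1.8 1.0
  endloop
 endfacet
 facet normal -0.262 -0.958 -0.115
  outer loop
   vertex 3.2 0.9 4.4
   vertex 1.4 1.8 1.0
   vertex 4.4 0.5 5.0
  endloop
 endfacet
 facet normal -0.879 -0.268 0.394
  outer loop
   vertex 3.2 0.9 4.4
   vertex 2.1 4.8 4.6
   vertex 1.4 1.8 1.0
  endloop
 endfacet
 facet normal -0.487 -0.181 0.854
  outer loop
   vertex 3.2 0.9 4.4
   vertex 4.4 0.5 5.0
   vertex 2.1 4.8 4.6
  endloop
 endfacet
 facet normal 0.629 0.590 0.507
  outer loop
   vertex 3.0 4.7 3.6
   vertex 2.1 4.8 4.6
   vertex 5.0 3.6 2.4
  endloop
 endfacet
 facet normal -0.395 0.809 -0.436
  outer loop
   vertex 3.0 4.7 3.6
   vertex 2.5 3.0 0.9
   vertex 2.1 4.8 4.6
  endloop
 endfacet
 facet normal 0.931 0.048 -0.363
  outer loop
   vertex 4.8 3.7 1.9
   vertex 5.0 3.6 2.4
   vertex 4.7 1.1 1.3
  endloop
 endfacet
 facet normal 0.339 0.199 -0.919
  outer loop
   vertex 4.8 3.7 1.9
   vertex 4.7 1.1 1.3
   vertex 2.5 3.0 0.9
  endloop
 endfacet
 facet normal 0.475 0.880 -0.014
  outer loop
   vertex 4.8 3.7 1.9
   vertex 3.0 4.7 3.6
   vertex 5.0 3.6 2.4
  endloop
 endfacet
 facet normal -0.028 0.848 -0.529
  outer loop
   vertex 4.8 3.7 1.9
   vertex 2.5 3.0 0.9
   vertex 3.0 4.7 3.6
  endloop
 endfacet
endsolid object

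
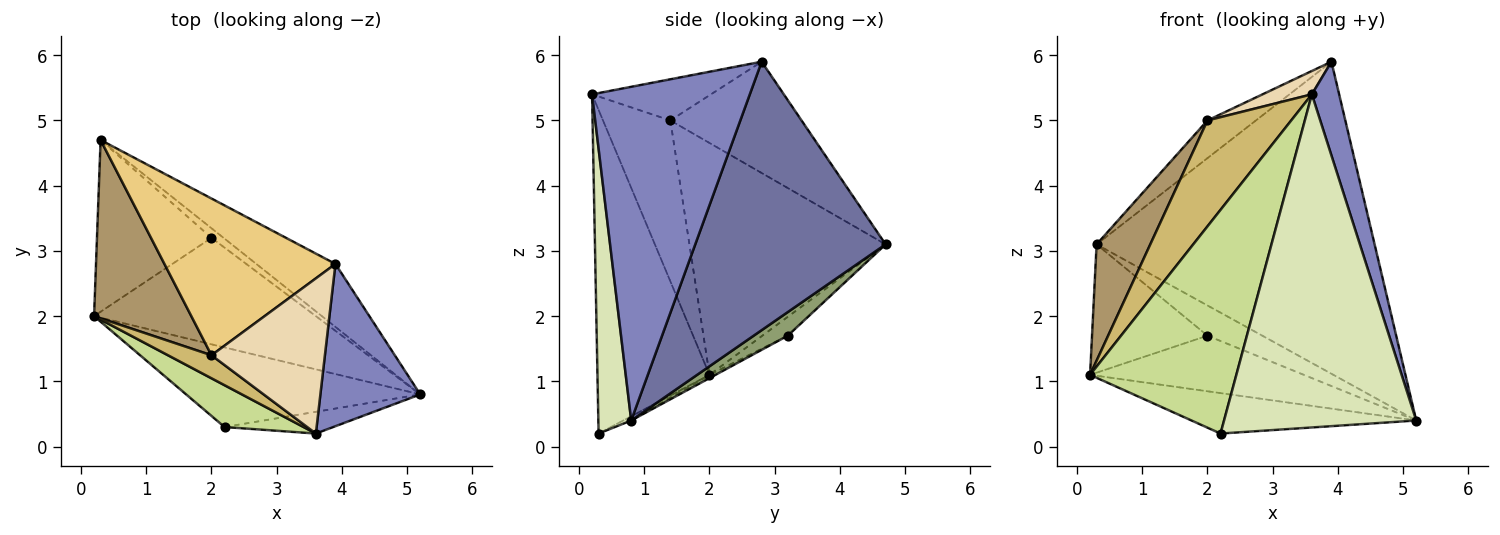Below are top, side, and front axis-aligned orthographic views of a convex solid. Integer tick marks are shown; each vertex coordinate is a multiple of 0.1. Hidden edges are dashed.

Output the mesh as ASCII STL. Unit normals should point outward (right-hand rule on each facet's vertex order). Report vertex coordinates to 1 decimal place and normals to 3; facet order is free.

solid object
 facet normal 0.557 0.814 -0.164
  outer loop
   vertex 3.9 2.8 5.9
   vertex 5.2 0.8 0.4
   vertex 0.3 4.7 3.1
  endloop
 endfacet
 facet normal 0.945 -0.163 0.283
  outer loop
   vertex 3.9 2.8 5.9
   vertex 3.6 0.2 5.4
   vertex 5.2 0.8 0.4
  endloop
 endfacet
 facet normal -0.013 0.463 -0.886
  outer loop
   vertex 2.0 3.2 1.7
   vertex 5.2 0.8 0.4
   vertex 0.2 2.0 1.1
  endloop
 endfacet
 facet normal -0.131 0.593 -0.794
  outer loop
   vertex 2.0 3.2 1.7
   vertex 0.2 2.0 1.1
   vertex 0.3 4.7 3.1
  endloop
 endfacet
 facet normal 0.509 0.820 -0.260
  outer loop
   vertex 2.0 3.2 1.7
   vertex 0.3 4.7 3.1
   vertex 5.2 0.8 0.4
  endloop
 endfacet
 facet normal -0.016 0.453 -0.891
  outer loop
   vertex 2.2 0.3 0.2
   vertex 0.2 2.0 1.1
   vertex 5.2 0.8 0.4
  endloop
 endfacet
 facet normal -0.601 -0.785 0.147
  outer loop
   vertex 2.2 0.3 0.2
   vertex 3.6 0.2 5.4
   vertex 0.2 2.0 1.1
  endloop
 endfacet
 facet normal 0.168 -0.984 -0.064
  outer loop
   vertex 2.2 0.3 0.2
   vertex 5.2 0.8 0.4
   vertex 3.6 0.2 5.4
  endloop
 endfacet
 facet normal -0.894 -0.245 0.375
  outer loop
   vertex 2.0 1.4 5.0
   vertex 0.3 4.7 3.1
   vertex 0.2 2.0 1.1
  endloop
 endfacet
 facet normal -0.618 -0.768 0.167
  outer loop
   vertex 2.0 1.4 5.0
   vertex 0.2 2.0 1.1
   vertex 3.6 0.2 5.4
  endloop
 endfacet
 facet normal -0.535 0.198 0.822
  outer loop
   vertex 2.0 1.4 5.0
   vertex 3.9 2.8 5.9
   vertex 0.3 4.7 3.1
  endloop
 endfacet
 facet normal -0.338 -0.140 0.931
  outer loop
   vertex 2.0 1.4 5.0
   vertex 3.6 0.2 5.4
   vertex 3.9 2.8 5.9
  endloop
 endfacet
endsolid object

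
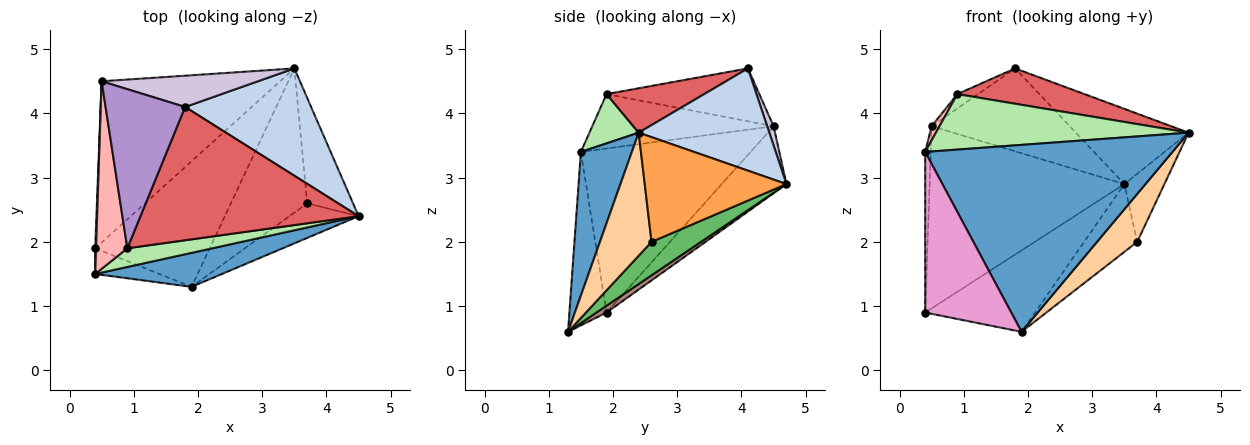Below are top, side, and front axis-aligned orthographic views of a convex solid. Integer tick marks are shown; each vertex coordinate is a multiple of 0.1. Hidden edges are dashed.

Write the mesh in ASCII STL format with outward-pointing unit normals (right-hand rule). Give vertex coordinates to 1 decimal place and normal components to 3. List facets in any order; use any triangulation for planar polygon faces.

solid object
 facet normal 0.199 -0.964 0.175
  outer loop
   vertex 1.9 1.3 0.6
   vertex 4.5 2.4 3.7
   vertex 0.4 1.5 3.4
  endloop
 endfacet
 facet normal 0.554 0.478 0.682
  outer loop
   vertex 1.8 4.1 4.7
   vertex 4.5 2.4 3.7
   vertex 3.5 4.7 2.9
  endloop
 endfacet
 facet normal 0.887 0.251 -0.388
  outer loop
   vertex 3.7 2.6 2.0
   vertex 3.5 4.7 2.9
   vertex 4.5 2.4 3.7
  endloop
 endfacet
 facet normal 0.721 -0.562 -0.405
  outer loop
   vertex 3.7 2.6 2.0
   vertex 4.5 2.4 3.7
   vertex 1.9 1.3 0.6
  endloop
 endfacet
 facet normal 0.369 0.396 -0.841
  outer loop
   vertex 3.7 2.6 2.0
   vertex 1.9 1.3 0.6
   vertex 3.5 4.7 2.9
  endloop
 endfacet
 facet normal 0.182 -0.932 0.313
  outer loop
   vertex 0.9 1.9 4.3
   vertex 0.4 1.5 3.4
   vertex 4.5 2.4 3.7
  endloop
 endfacet
 facet normal 0.193 -0.251 0.948
  outer loop
   vertex 0.9 1.9 4.3
   vertex 4.5 2.4 3.7
   vertex 1.8 4.1 4.7
  endloop
 endfacet
 facet normal -0.866 -0.038 0.498
  outer loop
   vertex 0.5 4.5 3.8
   vertex 0.4 1.5 3.4
   vertex 0.9 1.9 4.3
  endloop
 endfacet
 facet normal -0.552 0.075 0.831
  outer loop
   vertex 0.5 4.5 3.8
   vertex 0.9 1.9 4.3
   vertex 1.8 4.1 4.7
  endloop
 endfacet
 facet normal 0.043 0.935 0.353
  outer loop
   vertex 0.5 4.5 3.8
   vertex 1.8 4.1 4.7
   vertex 3.5 4.7 2.9
  endloop
 endfacet
 facet normal 0.050 0.543 -0.838
  outer loop
   vertex 0.4 1.9 0.9
   vertex 3.5 4.7 2.9
   vertex 1.9 1.3 0.6
  endloop
 endfacet
 facet normal -0.241 0.727 -0.643
  outer loop
   vertex 0.4 1.9 0.9
   vertex 0.5 4.5 3.8
   vertex 3.5 4.7 2.9
  endloop
 endfacet
 facet normal -0.392 -0.908 -0.145
  outer loop
   vertex 0.4 1.9 0.9
   vertex 1.9 1.3 0.6
   vertex 0.4 1.5 3.4
  endloop
 endfacet
 facet normal -0.999 0.033 0.005
  outer loop
   vertex 0.4 1.9 0.9
   vertex 0.4 1.5 3.4
   vertex 0.5 4.5 3.8
  endloop
 endfacet
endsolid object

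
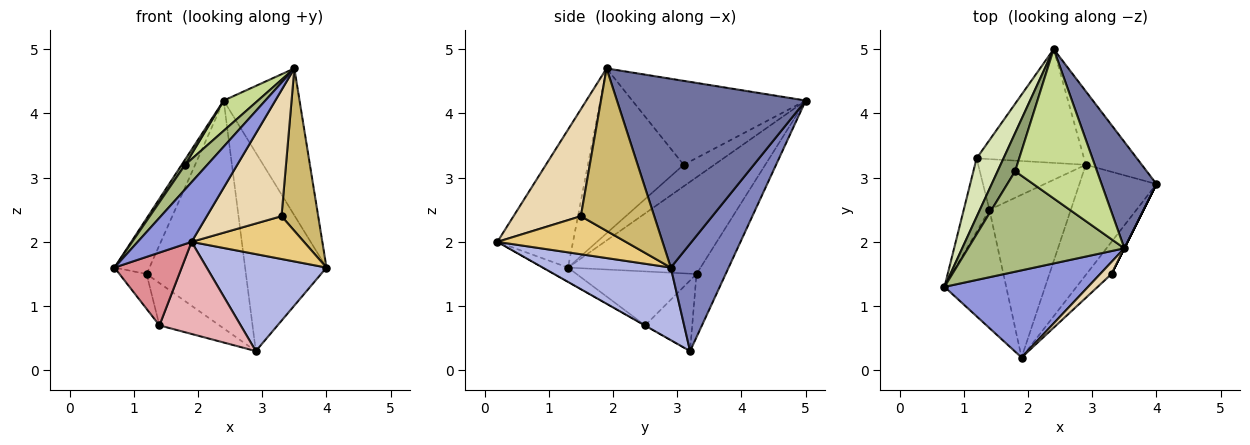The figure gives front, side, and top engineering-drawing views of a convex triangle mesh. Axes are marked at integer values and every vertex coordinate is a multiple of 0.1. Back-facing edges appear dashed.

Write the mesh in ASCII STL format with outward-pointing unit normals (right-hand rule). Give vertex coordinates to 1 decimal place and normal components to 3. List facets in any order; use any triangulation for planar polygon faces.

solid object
 facet normal 0.896 0.360 0.261
  outer loop
   vertex 3.5 1.9 4.7
   vertex 4.0 2.9 1.6
   vertex 2.4 5.0 4.2
  endloop
 endfacet
 facet normal 0.554 0.780 -0.289
  outer loop
   vertex 2.9 3.2 0.3
   vertex 2.4 5.0 4.2
   vertex 4.0 2.9 1.6
  endloop
 endfacet
 facet normal -0.621 -0.443 0.647
  outer loop
   vertex 1.9 0.2 2.0
   vertex 3.5 1.9 4.7
   vertex 0.7 1.3 1.6
  endloop
 endfacet
 facet normal 0.577 -0.540 -0.613
  outer loop
   vertex 1.9 0.2 2.0
   vertex 2.9 3.2 0.3
   vertex 4.0 2.9 1.6
  endloop
 endfacet
 facet normal -0.772 -0.087 0.629
  outer loop
   vertex 1.8 3.1 3.2
   vertex 2.4 5.0 4.2
   vertex 0.7 1.3 1.6
  endloop
 endfacet
 facet normal -0.716 -0.166 0.678
  outer loop
   vertex 1.8 3.1 3.2
   vertex 0.7 1.3 1.6
   vertex 3.5 1.9 4.7
  endloop
 endfacet
 facet normal -0.709 -0.140 0.691
  outer loop
   vertex 1.8 3.1 3.2
   vertex 3.5 1.9 4.7
   vertex 2.4 5.0 4.2
  endloop
 endfacet
 facet normal -0.934 0.246 0.260
  outer loop
   vertex 1.2 3.3 1.5
   vertex 0.7 1.3 1.6
   vertex 2.4 5.0 4.2
  endloop
 endfacet
 facet normal -0.254 0.865 -0.432
  outer loop
   vertex 1.2 3.3 1.5
   vertex 2.4 5.0 4.2
   vertex 2.9 3.2 0.3
  endloop
 endfacet
 facet normal 0.894 -0.447 0.000
  outer loop
   vertex 3.3 1.5 2.4
   vertex 4.0 2.9 1.6
   vertex 3.5 1.9 4.7
  endloop
 endfacet
 facet normal 0.675 -0.590 -0.443
  outer loop
   vertex 3.3 1.5 2.4
   vertex 1.9 0.2 2.0
   vertex 4.0 2.9 1.6
  endloop
 endfacet
 facet normal 0.668 -0.741 0.071
  outer loop
   vertex 3.3 1.5 2.4
   vertex 3.5 1.9 4.7
   vertex 1.9 0.2 2.0
  endloop
 endfacet
 facet normal -0.885 0.200 -0.421
  outer loop
   vertex 1.4 2.5 0.7
   vertex 0.7 1.3 1.6
   vertex 1.2 3.3 1.5
  endloop
 endfacet
 facet normal -0.450 0.573 -0.685
  outer loop
   vertex 1.4 2.5 0.7
   vertex 1.2 3.3 1.5
   vertex 2.9 3.2 0.3
  endloop
 endfacet
 facet normal -0.193 -0.514 -0.836
  outer loop
   vertex 1.4 2.5 0.7
   vertex 1.9 0.2 2.0
   vertex 0.7 1.3 1.6
  endloop
 endfacet
 facet normal -0.002 -0.492 -0.870
  outer loop
   vertex 1.4 2.5 0.7
   vertex 2.9 3.2 0.3
   vertex 1.9 0.2 2.0
  endloop
 endfacet
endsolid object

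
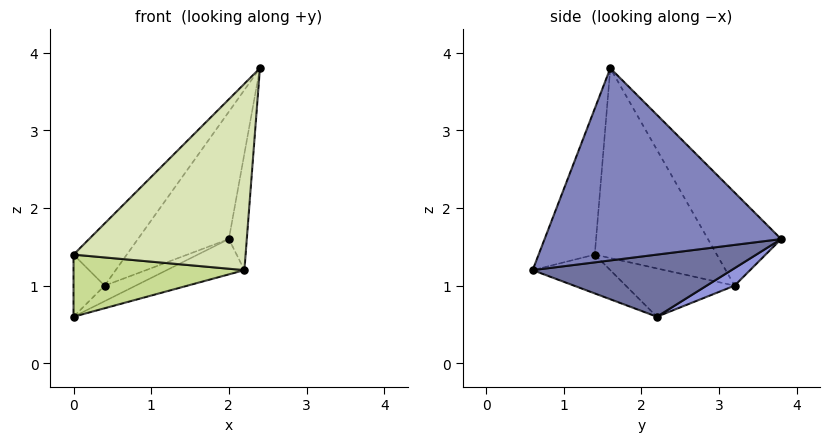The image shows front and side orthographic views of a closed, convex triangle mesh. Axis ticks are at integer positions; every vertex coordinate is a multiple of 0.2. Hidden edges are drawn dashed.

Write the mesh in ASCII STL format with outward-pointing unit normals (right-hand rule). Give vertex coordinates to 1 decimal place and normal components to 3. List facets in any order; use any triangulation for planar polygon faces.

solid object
 facet normal 0.353 0.138 -0.926
  outer loop
   vertex 2.2 0.6 1.2
   vertex 0.0 2.2 0.6
   vertex 2.0 3.8 1.6
  endloop
 endfacet
 facet normal 0.992 0.075 -0.105
  outer loop
   vertex 2.2 0.6 1.2
   vertex 2.0 3.8 1.6
   vertex 2.4 1.6 3.8
  endloop
 endfacet
 facet normal 0.246 0.273 -0.930
  outer loop
   vertex 0.4 3.2 1.0
   vertex 2.0 3.8 1.6
   vertex 0.0 2.2 0.6
  endloop
 endfacet
 facet normal -0.468 0.581 0.666
  outer loop
   vertex 0.4 3.2 1.0
   vertex 2.4 1.6 3.8
   vertex 2.0 3.8 1.6
  endloop
 endfacet
 facet normal -0.927 0.265 0.265
  outer loop
   vertex 0.0 1.4 1.4
   vertex 0.4 3.2 1.0
   vertex 0.0 2.2 0.6
  endloop
 endfacet
 facet normal -0.687 0.300 0.662
  outer loop
   vertex 0.0 1.4 1.4
   vertex 2.4 1.6 3.8
   vertex 0.4 3.2 1.0
  endloop
 endfacet
 facet normal -0.306 -0.673 -0.673
  outer loop
   vertex 0.0 1.4 1.4
   vertex 0.0 2.2 0.6
   vertex 2.2 0.6 1.2
  endloop
 endfacet
 facet normal -0.289 -0.886 0.363
  outer loop
   vertex 0.0 1.4 1.4
   vertex 2.2 0.6 1.2
   vertex 2.4 1.6 3.8
  endloop
 endfacet
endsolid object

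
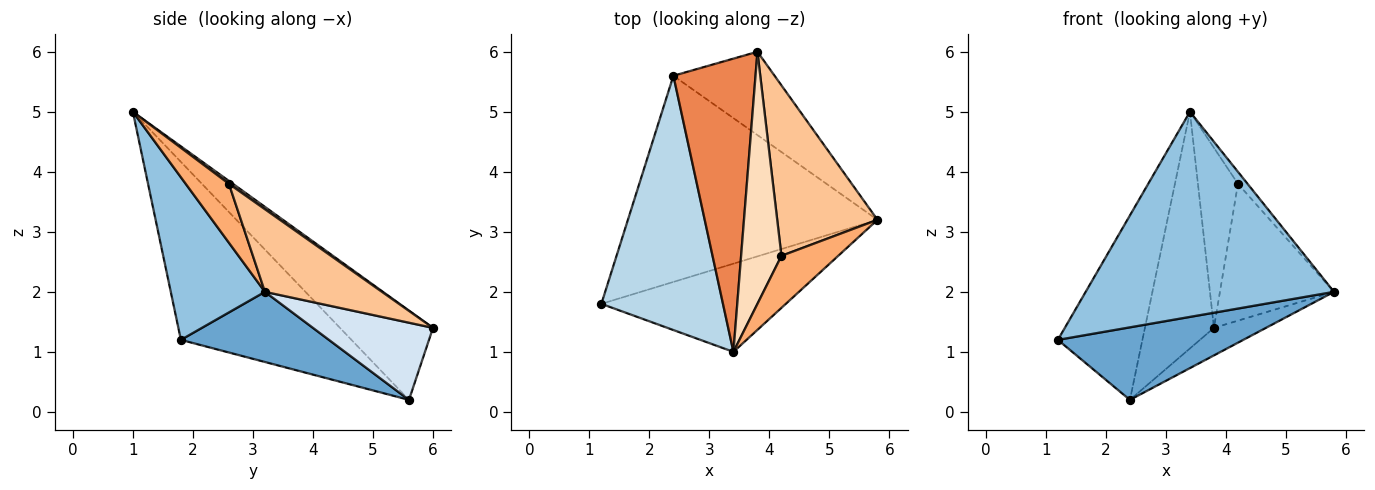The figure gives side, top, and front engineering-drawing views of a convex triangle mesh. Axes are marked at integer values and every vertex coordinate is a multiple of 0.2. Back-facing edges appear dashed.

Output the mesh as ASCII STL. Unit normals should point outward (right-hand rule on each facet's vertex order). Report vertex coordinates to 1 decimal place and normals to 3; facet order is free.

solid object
 facet normal 0.256 -0.321 -0.912
  outer loop
   vertex 2.4 5.6 0.2
   vertex 5.8 3.2 2.0
   vertex 1.2 1.8 1.2
  endloop
 endfacet
 facet normal 0.329 -0.868 -0.373
  outer loop
   vertex 3.4 1.0 5.0
   vertex 1.2 1.8 1.2
   vertex 5.8 3.2 2.0
  endloop
 endfacet
 facet normal -0.764 0.379 0.522
  outer loop
   vertex 3.4 1.0 5.0
   vertex 2.4 5.6 0.2
   vertex 1.2 1.8 1.2
  endloop
 endfacet
 facet normal 0.587 0.254 -0.769
  outer loop
   vertex 3.8 6.0 1.4
   vertex 5.8 3.2 2.0
   vertex 2.4 5.6 0.2
  endloop
 endfacet
 facet normal -0.646 0.479 0.594
  outer loop
   vertex 3.8 6.0 1.4
   vertex 2.4 5.6 0.2
   vertex 3.4 1.0 5.0
  endloop
 endfacet
 facet normal 0.711 0.158 0.685
  outer loop
   vertex 4.2 2.6 3.8
   vertex 3.4 1.0 5.0
   vertex 5.8 3.2 2.0
  endloop
 endfacet
 facet normal 0.541 0.527 0.656
  outer loop
   vertex 4.2 2.6 3.8
   vertex 5.8 3.2 2.0
   vertex 3.8 6.0 1.4
  endloop
 endfacet
 facet normal 0.058 0.580 0.812
  outer loop
   vertex 4.2 2.6 3.8
   vertex 3.8 6.0 1.4
   vertex 3.4 1.0 5.0
  endloop
 endfacet
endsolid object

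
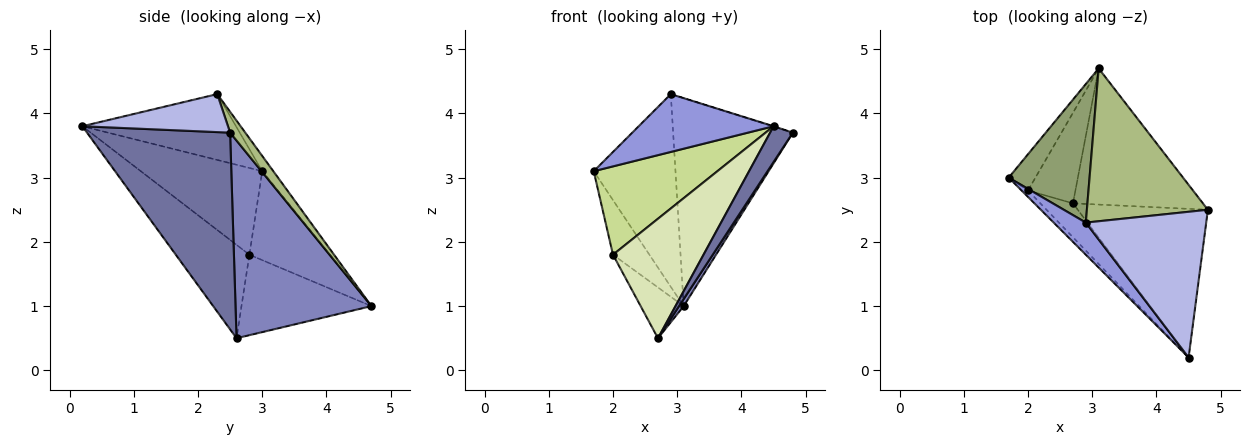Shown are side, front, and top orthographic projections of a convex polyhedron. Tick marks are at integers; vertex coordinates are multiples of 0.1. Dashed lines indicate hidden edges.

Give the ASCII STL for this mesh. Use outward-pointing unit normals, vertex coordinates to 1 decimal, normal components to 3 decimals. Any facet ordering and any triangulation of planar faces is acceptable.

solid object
 facet normal 0.827 -0.132 -0.547
  outer loop
   vertex 2.7 2.6 0.5
   vertex 4.8 2.5 3.7
   vertex 4.5 0.2 3.8
  endloop
 endfacet
 facet normal 0.835 -0.028 -0.549
  outer loop
   vertex 3.1 4.7 1.0
   vertex 4.8 2.5 3.7
   vertex 2.7 2.6 0.5
  endloop
 endfacet
 facet normal -0.706 -0.619 0.344
  outer loop
   vertex 2.9 2.3 4.3
   vertex 1.7 3.0 3.1
   vertex 4.5 0.2 3.8
  endloop
 endfacet
 facet normal 0.301 0.002 0.954
  outer loop
   vertex 2.9 2.3 4.3
   vertex 4.5 0.2 3.8
   vertex 4.8 2.5 3.7
  endloop
 endfacet
 facet normal -0.110 0.807 0.580
  outer loop
   vertex 2.9 2.3 4.3
   vertex 3.1 4.7 1.0
   vertex 1.7 3.0 3.1
  endloop
 endfacet
 facet normal 0.102 0.802 0.589
  outer loop
   vertex 2.9 2.3 4.3
   vertex 4.8 2.5 3.7
   vertex 3.1 4.7 1.0
  endloop
 endfacet
 facet normal -0.700 -0.713 -0.052
  outer loop
   vertex 2.0 2.8 1.8
   vertex 4.5 0.2 3.8
   vertex 1.7 3.0 3.1
  endloop
 endfacet
 facet normal -0.616 -0.758 -0.215
  outer loop
   vertex 2.0 2.8 1.8
   vertex 2.7 2.6 0.5
   vertex 4.5 0.2 3.8
  endloop
 endfacet
 facet normal -0.879 0.398 -0.264
  outer loop
   vertex 2.0 2.8 1.8
   vertex 1.7 3.0 3.1
   vertex 3.1 4.7 1.0
  endloop
 endfacet
 facet normal -0.829 0.274 -0.488
  outer loop
   vertex 2.0 2.8 1.8
   vertex 3.1 4.7 1.0
   vertex 2.7 2.6 0.5
  endloop
 endfacet
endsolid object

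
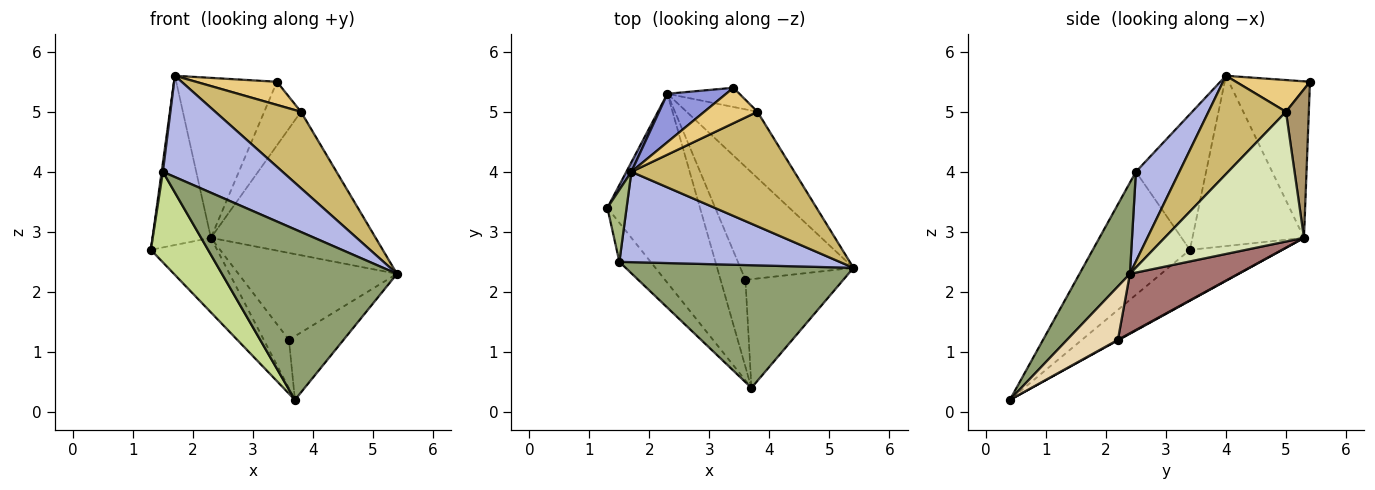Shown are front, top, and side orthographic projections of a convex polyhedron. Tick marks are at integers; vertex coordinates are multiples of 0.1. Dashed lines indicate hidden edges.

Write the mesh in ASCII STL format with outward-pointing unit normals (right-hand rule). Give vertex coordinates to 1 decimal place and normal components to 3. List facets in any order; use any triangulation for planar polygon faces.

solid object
 facet normal -0.455 0.327 -0.829
  outer loop
   vertex 2.3 5.3 2.9
   vertex 3.7 0.4 0.2
   vertex 1.3 3.4 2.7
  endloop
 endfacet
 facet normal -0.886 0.463 0.026
  outer loop
   vertex 2.3 5.3 2.9
   vertex 1.3 3.4 2.7
   vertex 1.7 4.0 5.6
  endloop
 endfacet
 facet normal -0.611 0.758 0.229
  outer loop
   vertex 2.3 5.3 2.9
   vertex 1.7 4.0 5.6
   vertex 3.4 5.4 5.5
  endloop
 endfacet
 facet normal 0.262 -0.720 0.643
  outer loop
   vertex 1.5 2.5 4.0
   vertex 5.4 2.4 2.3
   vertex 1.7 4.0 5.6
  endloop
 endfacet
 facet normal 0.228 -0.790 0.569
  outer loop
   vertex 1.5 2.5 4.0
   vertex 3.7 0.4 0.2
   vertex 5.4 2.4 2.3
  endloop
 endfacet
 facet normal -0.990 -0.018 0.140
  outer loop
   vertex 1.5 2.5 4.0
   vertex 1.7 4.0 5.6
   vertex 1.3 3.4 2.7
  endloop
 endfacet
 facet normal -0.842 -0.496 -0.214
  outer loop
   vertex 1.5 2.5 4.0
   vertex 1.3 3.4 2.7
   vertex 3.7 0.4 0.2
  endloop
 endfacet
 facet normal 0.609 0.720 -0.332
  outer loop
   vertex 3.8 5.0 5.0
   vertex 5.4 2.4 2.3
   vertex 2.3 5.3 2.9
  endloop
 endfacet
 facet normal 0.512 0.822 -0.248
  outer loop
   vertex 3.8 5.0 5.0
   vertex 2.3 5.3 2.9
   vertex 3.4 5.4 5.5
  endloop
 endfacet
 facet normal 0.449 -0.496 0.743
  outer loop
   vertex 3.8 5.0 5.0
   vertex 1.7 4.0 5.6
   vertex 5.4 2.4 2.3
  endloop
 endfacet
 facet normal 0.447 -0.489 0.749
  outer loop
   vertex 3.8 5.0 5.0
   vertex 3.4 5.4 5.5
   vertex 1.7 4.0 5.6
  endloop
 endfacet
 facet normal 0.426 0.457 -0.781
  outer loop
   vertex 3.6 2.2 1.2
   vertex 5.4 2.4 2.3
   vertex 3.7 0.4 0.2
  endloop
 endfacet
 facet normal 0.385 0.563 -0.732
  outer loop
   vertex 3.6 2.2 1.2
   vertex 2.3 5.3 2.9
   vertex 5.4 2.4 2.3
  endloop
 endfacet
 facet normal 0.017 0.486 -0.874
  outer loop
   vertex 3.6 2.2 1.2
   vertex 3.7 0.4 0.2
   vertex 2.3 5.3 2.9
  endloop
 endfacet
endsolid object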